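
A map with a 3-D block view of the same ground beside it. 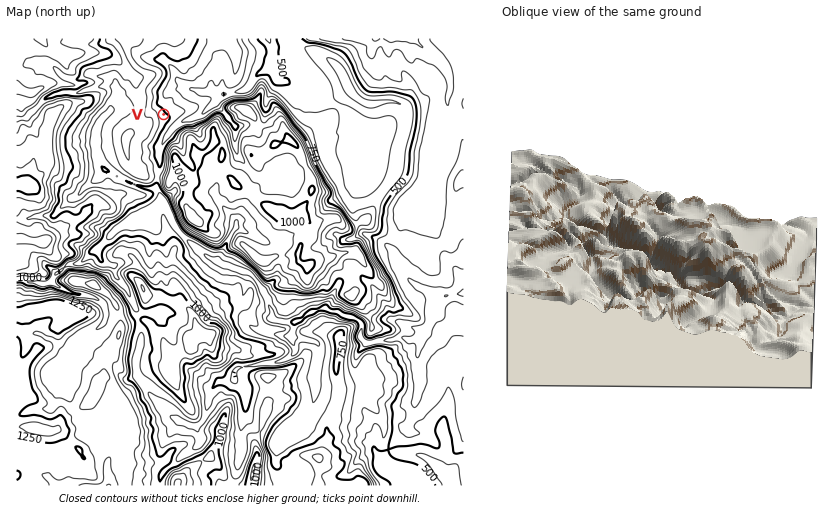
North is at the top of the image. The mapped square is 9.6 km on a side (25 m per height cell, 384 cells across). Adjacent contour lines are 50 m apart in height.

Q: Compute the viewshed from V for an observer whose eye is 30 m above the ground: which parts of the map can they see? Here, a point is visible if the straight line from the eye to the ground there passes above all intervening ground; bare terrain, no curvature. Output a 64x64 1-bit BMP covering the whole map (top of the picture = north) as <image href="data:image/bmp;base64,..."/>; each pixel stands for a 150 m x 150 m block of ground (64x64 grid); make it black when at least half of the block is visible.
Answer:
<image width="64" height="64" href="data:image/bmp;base64,Qk0+AgAAAAAAAD4AAAAoAAAAQAAAAEAAAAABAAEAAAAAAAACAAATCwAAEwsAAAIAAAAAAAAA////AAAAAAAAAAAAAAAAAAAAAAAAAAAAAAAAAAAAAAAAAAAAAAAAAAAAAAAAAAAAAAAAAAAAAAAAAAAAAAAAAAAAAAAAAAAAAAAAAAAAAAAAAAAAAAAAAAAAAAAAAAAAAAAAAAAAAAAAAAAAAAAAAAAAAAAAAAAAAAAAAAAAAAAAAAAAAAAAAAAAAAAAAAAAAAAAAAAAAAAAAAAAAAAAAAAAAAAAAAAAAAAAAAAAAAAAAAAAAAAAAAADAAAAAAAAAAEAAAAAAAAAAQAAAAAAAAAAAAAAAAAAAgIAAAAAAAAABhgAAAAAAAAcOAAAAAAAAPh4AAAAAAAAAPAAAAAAAAAAcAAAAAAAAABwAAAAAAAAADAAAAAAAAAAAAAAAAAAAAAAAAAAAAAAAAAAAAAAAAAAAAAAAAAAAAAAAAAAAAAAAAAAAAAAAAAAAAAAAAAAAAAAAAAAAAAAAAAAAAAAAAAABAAAAAAAAAA8AAAAAAAAAHwAAAAAAAAAPAAAAAAAAAAHgAAAAAAAAAeAAAAAAAAAA5AAAAAAAAAD8AAAAAAAAAjwAAAAAAAAHDgAAAAAAAA/n4AAAAAAAD/nAAAAAAAAP/YAAAAAAAB8/2AAAAAAAH//IAAAAAAAH/8AAAAAAAAD/wMAAAAAAAP/A/wAAAAAB/8B8AAAAAAH/wHgAAAAAAfGAIAAAA=="/>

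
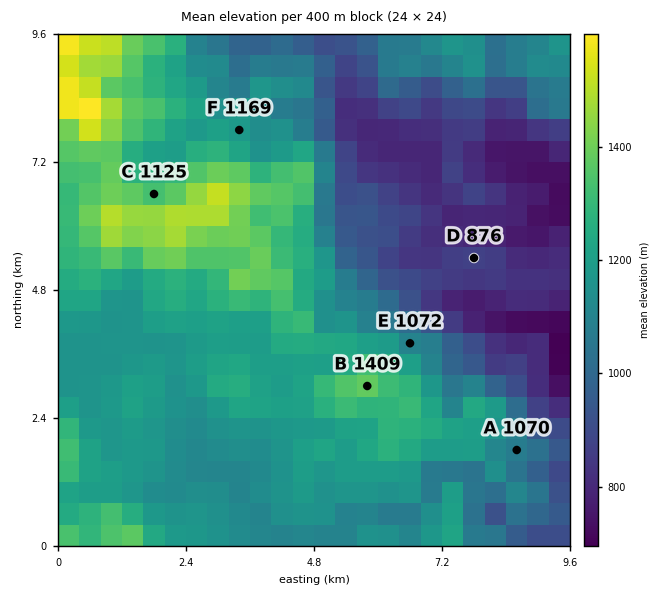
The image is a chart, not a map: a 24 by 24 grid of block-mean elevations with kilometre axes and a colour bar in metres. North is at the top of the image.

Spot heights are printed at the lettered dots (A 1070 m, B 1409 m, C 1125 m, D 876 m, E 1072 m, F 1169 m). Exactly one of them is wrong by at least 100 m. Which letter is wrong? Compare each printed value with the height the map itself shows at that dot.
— C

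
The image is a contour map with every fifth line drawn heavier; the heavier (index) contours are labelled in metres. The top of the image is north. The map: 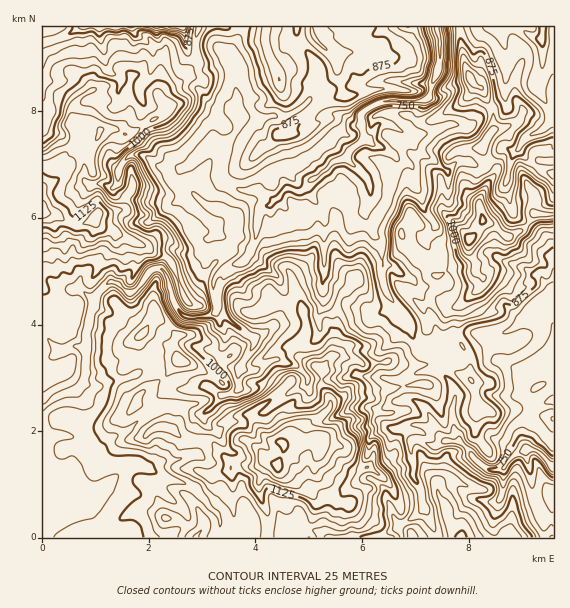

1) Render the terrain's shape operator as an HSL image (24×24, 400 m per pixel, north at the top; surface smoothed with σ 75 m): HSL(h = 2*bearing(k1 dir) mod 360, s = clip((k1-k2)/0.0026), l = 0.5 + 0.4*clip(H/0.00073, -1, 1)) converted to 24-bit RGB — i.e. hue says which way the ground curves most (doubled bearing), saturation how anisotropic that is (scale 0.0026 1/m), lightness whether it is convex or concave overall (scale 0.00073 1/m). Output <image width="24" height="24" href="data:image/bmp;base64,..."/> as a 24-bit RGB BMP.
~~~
<image width="24" height="24" href="data:image/bmp;base64,Qk32BgAAAAAAADYAAAAoAAAAGAAAABgAAAABABgAAAAAAMAGAAATCwAAEwsAAAAAAAAAAAAAcH6FfJKTkHaRlHeDXVlruJFxQqinzrGZaEWEXm5+sq9zVE9umWM+Y0A0jZk8VbhRHVttj8x6YiNwt9iscoWid1y6s82bvDSUfXV2eYB0bXlwe3SHaGeXfb10jDl4vXk/ootcXjZfqsteZTk2k7dWdZ6xyc7bZZ9wpTTBITJpl9Vmb61dfFYyGWRbzphnqkd6g3SDgXV4goV1YXh5gaKXiVR0lWMxq0Y8r7RpPSxr0DdAkdKxaa+cc5hkU4dFxDV4nuXLHgkw0+rJcWvA0ODxHhPh3WGFe8/UhHONeYCEineDhHpdYl84YG4/ZM2dTGS0xIjEZDWfwuDhupCgimWkoZl1YcBoeOzFlD1pHU+UgMGsq7lhMQIEAmEKm7oetUwChnJjfm50gWV2qVmlzKbbWn+ikMS1baS/fjOhksHbmHzIw6S6eoGutcDU2u7eH1auozSbTCeCQE4dbAwpm+yYrkxUKxU5rtF6gnaofoueW1yiy6K6N4hQgIvLsqZyFz88bnfCx3dYP3NErL59sn3H19oxxX01cSlnqTiAUrScul9aPDeW0K2blMHRTmShmLfHRXk6ZH5HZVx5lKB2y6fAWIt1ppFbpGHOCVsJIG5I5X+2l7ZDGhs39ePWy0/MVkyrOWuIfTNMmsyUISpNuNmBf1M2g1mHj6FApo2tVKWigEJqe6FXW3xBql14jXdOO6qKq+fIFy5ZOoBQ8dHTcRR0qNNFc0ggcEcshplAWL/CtE95VHfApNXBpHC7XWN4joaYXoRhtIpTWz+Xn4d8oKFpT2V6xu3KkjxxxUaQH3OfyWNwdHkrY86w36W/ipnORmfMwrPfX1qYnGWZgZ5fpW5Wg0ldcItpX31djmyJkbRsL1CJdp+h2a7DTJmQrsv2wcPvMz2UXw8XJFwhoIduY6lIibVXYrNksluoT39ikjxpjpFZiKpAQzgiWIBGpISkdG6TcnqFzsOvFTBbjcOCbkqy3fbVMwAPd9gAKwUv1efxlYfEUZCLgdOOvVFhfV9MVW5GXzVRrbRQtmW3zZq/bKqNTLF5MmU4iGl/eqByiVw9D3VM360YBj0h/Z58QP/gvlSpFFSetXC81LzEk0y4j7VdYCp+w4uRUsKtbiu3ZpS8baNgkEmC6MnDS3WRi5bBNnBtgnFkVIOHxHV2OFl/f9YXMyQAuPe0jEJ7H2U0LWI5pjVRzeW+tH6OHjFo2enWZzGdhjcklaJOdYKocDh00uXCqG+4h1BAOUudg3pXnlRsUX9DcbBzvMTlueLvQnexSklstoihJXd2TLhwqahizYeaKbnUR39AjSiO1m2mf7qaXUB52mR9g8s+oTc5VrhqQzZVaamuZ4PRu77fZ9urHHMp3JuWiTOGd2GBf2lxgMFzRXN9dnxde4BVp5FYT3FXTTBnz+efv69/GAkqy/Lg777Tg93q+YfUZyxfl8zNPl555+7ZuVHak8tgNz8hcUdYfWWcia2vwZGmMmBplnaninKmoJt0kYR2SVhxNoJt6W6TW5LkUy1m7PjTPB1TqT1vnNrytGxvVHZDk60WCAku9+3UQkKpYVWIlJp5d1BHdWI8pIRZV4wzHFEuuJGdlqybXThsV5dfaixEhb9pQdCt7Ld4CQYt0vHHRT6+rXavtmu2vNSOAzAg+dwGTCcvVWpSlpB0WVKD0KS5VIlUfIhlpHB5GmUejSlei7zEXWKUUYGZvzZOX7MqWGgqLVfon+gsuzZXdzJZtVdTx4CL1ILVw2dCQk0sQoxDT3BhXnp2aJGN2JjKtIrBXZ5sn3unJLOScSY6d7lvTXx8VrilnZzb98jnhGAyDT8fwKp5ISZT4ePIkL+5iGe1zHXZ8Njzf62ROG1ta4+QU3JqVn42wos5wI2xpm1YLFkTOWPcjXXRiKPY3WXTVFEfIEYY64+k35/LJIdnOVWAz7yIoHtZToB0ZkSFssmW5cLmjjytQmVoYlN3qFF6mM+LQ4J+uHWy7cTnAHksPV4AJJYALAhO6I2ugNl/G1R6tt2gjy99TU2AVJlmssicnD6fYbGprLx9lU90jMKTS0iYUT5smbyPvdCdVV19pn1gg4hXrFNqYVDW4ttiABwz6pyX4PLZIhpJtY9bSZKKZIScmZp8klBxeK11qoKquHh6QlGLzsyFUy5TUUJht96pjWiFbDdjicqPgXWdk4uqlp+47OzfAAUz6PnSxnNmQCpYxMCmPEiyRptJOotLg2wnlM1cLLOpgt0XKgA4+tC5UluxRG2k1NaoUFp2pXXOaYiShoJ1bpNoX5ps19KcDQAz7/vQWk0+elB3tq1bcCOy"/>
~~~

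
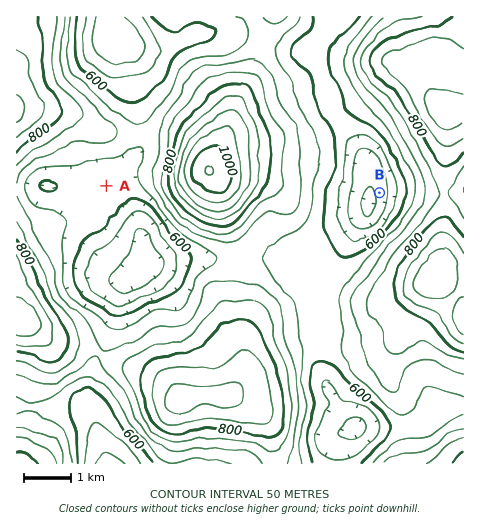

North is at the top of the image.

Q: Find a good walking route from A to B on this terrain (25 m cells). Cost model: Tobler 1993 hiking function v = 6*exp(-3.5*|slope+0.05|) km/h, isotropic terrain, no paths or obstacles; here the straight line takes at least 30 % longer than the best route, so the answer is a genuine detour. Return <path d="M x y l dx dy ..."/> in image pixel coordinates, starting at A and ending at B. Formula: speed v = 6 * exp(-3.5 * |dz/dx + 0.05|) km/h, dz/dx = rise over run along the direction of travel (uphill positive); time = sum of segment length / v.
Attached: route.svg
<path d="M106 186l17 8 8 0 26 13 17 17 42 21 32 0 7-3 38 0 37-19 25-24 12-6 12 0"/>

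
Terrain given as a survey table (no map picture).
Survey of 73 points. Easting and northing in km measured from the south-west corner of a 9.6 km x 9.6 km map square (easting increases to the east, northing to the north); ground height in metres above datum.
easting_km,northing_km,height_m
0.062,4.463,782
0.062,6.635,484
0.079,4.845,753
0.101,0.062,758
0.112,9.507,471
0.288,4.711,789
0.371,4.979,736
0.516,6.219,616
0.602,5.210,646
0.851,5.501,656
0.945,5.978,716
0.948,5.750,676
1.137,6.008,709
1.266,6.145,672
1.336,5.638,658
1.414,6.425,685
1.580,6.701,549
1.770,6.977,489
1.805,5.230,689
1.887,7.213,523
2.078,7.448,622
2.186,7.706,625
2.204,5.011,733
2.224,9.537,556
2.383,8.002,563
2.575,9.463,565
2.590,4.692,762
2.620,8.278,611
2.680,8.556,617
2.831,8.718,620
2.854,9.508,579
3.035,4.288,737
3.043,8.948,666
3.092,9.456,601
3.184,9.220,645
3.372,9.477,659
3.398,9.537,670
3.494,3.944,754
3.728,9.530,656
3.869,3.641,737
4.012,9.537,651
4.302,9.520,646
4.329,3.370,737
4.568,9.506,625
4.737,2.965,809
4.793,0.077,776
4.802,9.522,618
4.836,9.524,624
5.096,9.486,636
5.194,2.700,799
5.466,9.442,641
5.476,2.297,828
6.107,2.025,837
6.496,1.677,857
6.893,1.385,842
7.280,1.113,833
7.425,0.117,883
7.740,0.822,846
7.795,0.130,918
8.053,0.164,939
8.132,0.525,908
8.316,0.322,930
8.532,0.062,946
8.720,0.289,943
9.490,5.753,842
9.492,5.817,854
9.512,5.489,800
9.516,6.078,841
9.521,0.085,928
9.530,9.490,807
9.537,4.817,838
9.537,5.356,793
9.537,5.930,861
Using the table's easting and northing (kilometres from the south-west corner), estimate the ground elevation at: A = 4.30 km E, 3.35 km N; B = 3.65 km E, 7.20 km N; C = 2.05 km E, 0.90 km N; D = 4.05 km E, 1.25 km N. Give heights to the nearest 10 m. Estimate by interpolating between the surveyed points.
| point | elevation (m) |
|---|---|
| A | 740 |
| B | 680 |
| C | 800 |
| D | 730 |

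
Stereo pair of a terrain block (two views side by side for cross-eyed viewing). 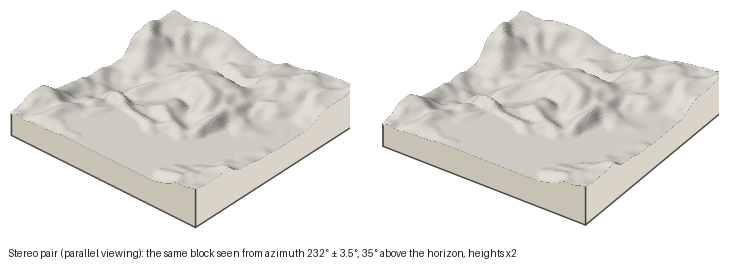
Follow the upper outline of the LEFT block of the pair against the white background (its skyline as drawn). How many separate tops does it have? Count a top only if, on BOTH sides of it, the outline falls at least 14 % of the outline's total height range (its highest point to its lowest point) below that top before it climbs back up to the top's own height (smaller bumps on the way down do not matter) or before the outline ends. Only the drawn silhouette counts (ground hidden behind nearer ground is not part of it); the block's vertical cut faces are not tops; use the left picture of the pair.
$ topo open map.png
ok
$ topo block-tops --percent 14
1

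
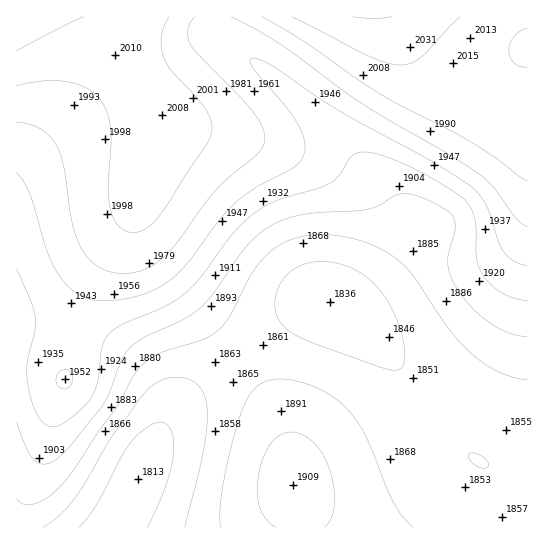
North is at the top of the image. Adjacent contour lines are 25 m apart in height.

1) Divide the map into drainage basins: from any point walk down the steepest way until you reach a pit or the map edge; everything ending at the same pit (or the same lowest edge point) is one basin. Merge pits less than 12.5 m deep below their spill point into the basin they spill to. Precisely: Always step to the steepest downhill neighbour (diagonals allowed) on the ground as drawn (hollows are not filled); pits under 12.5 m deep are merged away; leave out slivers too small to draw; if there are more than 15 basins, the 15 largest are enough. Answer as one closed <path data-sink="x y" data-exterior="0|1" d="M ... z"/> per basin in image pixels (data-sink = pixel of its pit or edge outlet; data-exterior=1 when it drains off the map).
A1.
<path data-sink="330 302" data-exterior="0" d="M398 16l-284 0 11 34 26 49 8 23-2 21-12 32-8 31 2 20 9 20 9 13 74 87 38 53 11 22 8 24 4 25 0 16 5 21 2 21 228 0 1-393-38-16-47-34-16-16-12-16z"/><path data-sink="138 479" data-exterior="0" d="M113 16l-97 1 0 510 282 1 1-11-7-31 0-16-4-25-8-24-11-22-28-40-84-100-17-29-3-24 8-31 12-32 2-21-8-23-22-40z"/>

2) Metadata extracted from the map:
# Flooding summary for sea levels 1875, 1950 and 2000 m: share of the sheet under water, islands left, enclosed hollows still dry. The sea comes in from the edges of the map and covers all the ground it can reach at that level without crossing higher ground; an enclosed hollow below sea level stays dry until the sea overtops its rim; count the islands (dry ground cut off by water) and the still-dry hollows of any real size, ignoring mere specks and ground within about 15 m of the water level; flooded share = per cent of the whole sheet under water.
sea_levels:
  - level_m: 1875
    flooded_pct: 29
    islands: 0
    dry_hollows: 0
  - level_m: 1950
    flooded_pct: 63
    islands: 0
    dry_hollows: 0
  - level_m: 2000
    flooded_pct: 83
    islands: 0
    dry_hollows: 0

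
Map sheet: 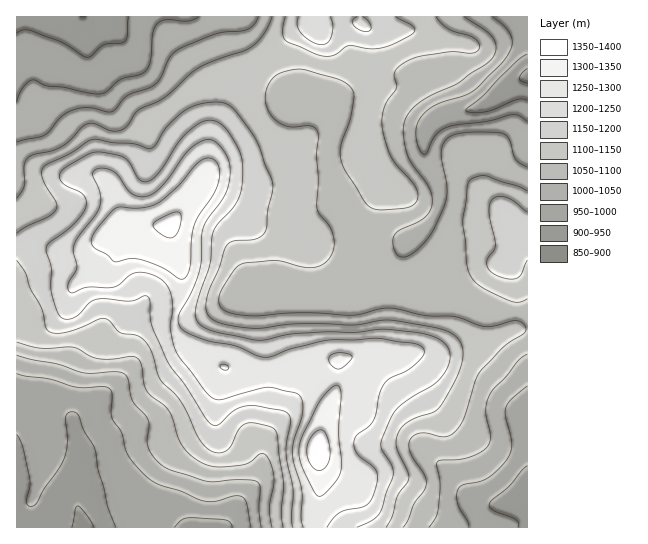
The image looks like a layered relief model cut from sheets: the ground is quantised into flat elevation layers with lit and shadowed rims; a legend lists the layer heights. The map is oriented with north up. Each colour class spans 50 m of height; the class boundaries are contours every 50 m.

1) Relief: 890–1380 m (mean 1120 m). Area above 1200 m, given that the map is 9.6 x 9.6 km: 20.4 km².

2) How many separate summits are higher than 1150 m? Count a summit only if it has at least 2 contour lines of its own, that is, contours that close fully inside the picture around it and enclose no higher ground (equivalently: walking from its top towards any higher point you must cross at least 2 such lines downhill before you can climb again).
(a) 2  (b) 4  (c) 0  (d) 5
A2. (a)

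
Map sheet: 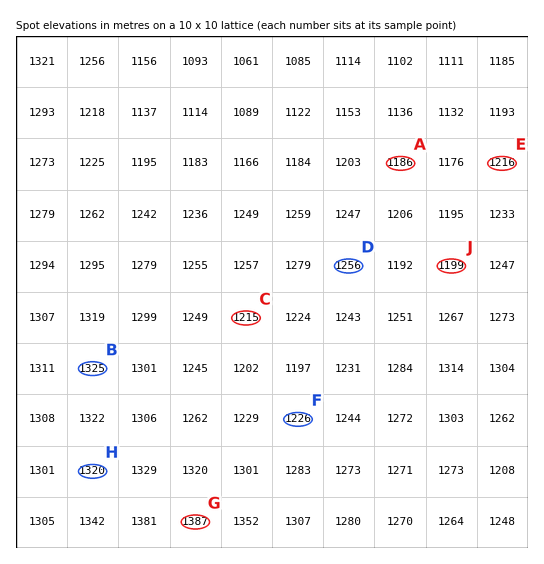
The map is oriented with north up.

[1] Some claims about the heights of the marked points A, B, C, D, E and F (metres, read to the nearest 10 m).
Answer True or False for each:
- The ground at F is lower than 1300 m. True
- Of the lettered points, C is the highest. False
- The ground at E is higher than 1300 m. False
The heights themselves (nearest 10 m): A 1190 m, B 1320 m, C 1220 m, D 1260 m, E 1220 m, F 1230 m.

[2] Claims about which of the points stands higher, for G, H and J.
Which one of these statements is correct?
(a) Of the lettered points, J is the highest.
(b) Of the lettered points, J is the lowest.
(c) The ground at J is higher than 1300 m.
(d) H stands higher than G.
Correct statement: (b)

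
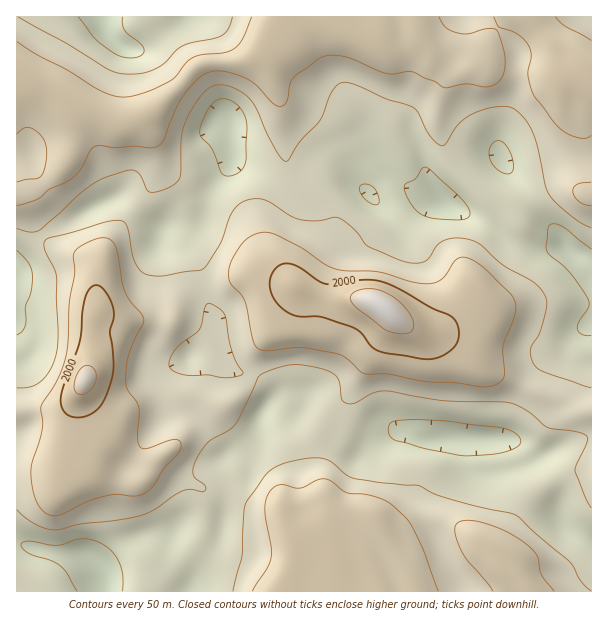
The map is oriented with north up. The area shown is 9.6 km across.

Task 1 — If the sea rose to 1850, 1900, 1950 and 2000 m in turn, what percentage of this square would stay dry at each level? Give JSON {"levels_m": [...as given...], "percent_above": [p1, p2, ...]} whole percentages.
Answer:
{"levels_m": [1850, 1900, 1950, 2000], "percent_above": [95, 59, 32, 4]}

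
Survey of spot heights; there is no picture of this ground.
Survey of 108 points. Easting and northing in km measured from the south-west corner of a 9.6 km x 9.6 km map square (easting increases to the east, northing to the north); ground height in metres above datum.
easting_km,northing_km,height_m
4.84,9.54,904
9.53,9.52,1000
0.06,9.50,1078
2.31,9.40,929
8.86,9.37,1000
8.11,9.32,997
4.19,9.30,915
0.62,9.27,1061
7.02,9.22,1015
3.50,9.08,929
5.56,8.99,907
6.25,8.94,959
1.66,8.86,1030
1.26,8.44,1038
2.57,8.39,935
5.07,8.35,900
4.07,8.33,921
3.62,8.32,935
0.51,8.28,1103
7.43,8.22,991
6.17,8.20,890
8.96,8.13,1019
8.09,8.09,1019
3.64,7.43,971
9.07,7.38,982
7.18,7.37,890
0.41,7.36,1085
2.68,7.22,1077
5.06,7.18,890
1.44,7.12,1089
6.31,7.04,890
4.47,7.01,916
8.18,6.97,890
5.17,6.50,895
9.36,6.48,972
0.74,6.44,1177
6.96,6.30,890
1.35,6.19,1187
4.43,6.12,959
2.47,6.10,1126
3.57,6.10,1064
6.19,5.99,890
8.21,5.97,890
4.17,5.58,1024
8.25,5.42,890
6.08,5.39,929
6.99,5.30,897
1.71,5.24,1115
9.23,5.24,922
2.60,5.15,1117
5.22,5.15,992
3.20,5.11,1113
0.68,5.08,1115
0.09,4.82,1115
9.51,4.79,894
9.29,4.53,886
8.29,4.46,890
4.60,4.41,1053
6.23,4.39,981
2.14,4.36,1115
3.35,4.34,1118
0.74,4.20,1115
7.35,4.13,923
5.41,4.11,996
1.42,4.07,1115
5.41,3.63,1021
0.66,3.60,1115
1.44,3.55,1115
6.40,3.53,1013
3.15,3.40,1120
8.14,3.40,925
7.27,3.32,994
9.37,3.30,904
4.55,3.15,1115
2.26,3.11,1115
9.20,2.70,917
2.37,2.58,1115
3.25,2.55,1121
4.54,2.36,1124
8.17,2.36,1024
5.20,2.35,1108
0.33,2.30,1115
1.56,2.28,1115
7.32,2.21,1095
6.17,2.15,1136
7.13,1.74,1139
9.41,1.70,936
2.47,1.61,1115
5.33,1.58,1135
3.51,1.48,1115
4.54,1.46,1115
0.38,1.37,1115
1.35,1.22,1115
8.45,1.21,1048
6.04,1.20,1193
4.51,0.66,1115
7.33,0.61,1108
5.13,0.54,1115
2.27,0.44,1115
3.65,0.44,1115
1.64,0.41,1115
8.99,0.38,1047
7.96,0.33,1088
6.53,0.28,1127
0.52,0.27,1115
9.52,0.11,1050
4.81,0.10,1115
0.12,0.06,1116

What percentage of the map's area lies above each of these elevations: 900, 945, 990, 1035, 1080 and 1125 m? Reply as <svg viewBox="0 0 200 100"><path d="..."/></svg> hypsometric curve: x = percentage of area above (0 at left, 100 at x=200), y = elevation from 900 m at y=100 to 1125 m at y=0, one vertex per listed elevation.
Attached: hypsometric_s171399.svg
<svg viewBox="0 0 200 100"><path d="M173 100l-28-20-16-20-25-20-15-20-69-20"/></svg>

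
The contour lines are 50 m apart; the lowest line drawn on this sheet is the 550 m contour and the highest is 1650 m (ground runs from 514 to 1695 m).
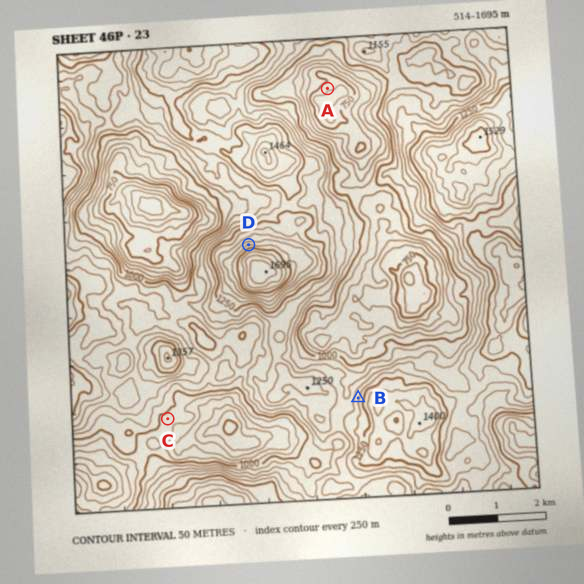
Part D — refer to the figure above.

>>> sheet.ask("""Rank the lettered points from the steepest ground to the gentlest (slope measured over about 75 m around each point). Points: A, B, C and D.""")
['D', 'B', 'A', 'C']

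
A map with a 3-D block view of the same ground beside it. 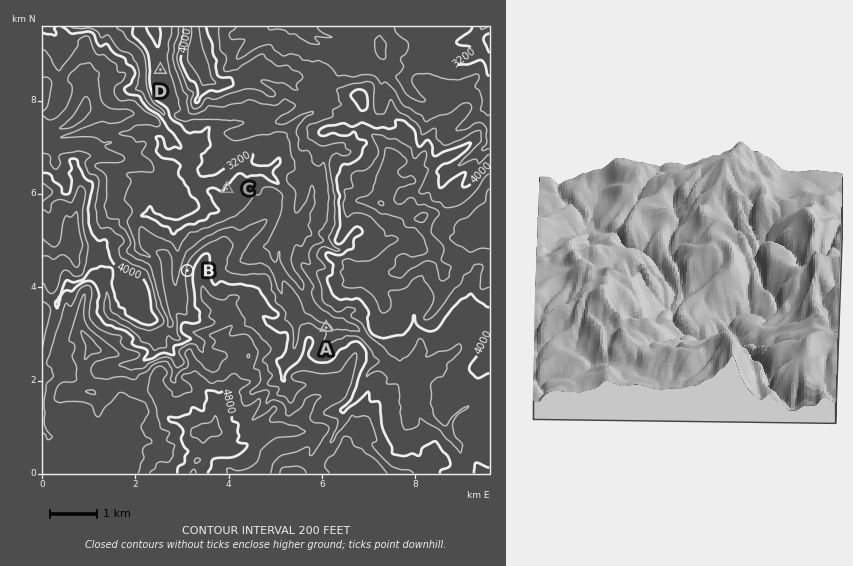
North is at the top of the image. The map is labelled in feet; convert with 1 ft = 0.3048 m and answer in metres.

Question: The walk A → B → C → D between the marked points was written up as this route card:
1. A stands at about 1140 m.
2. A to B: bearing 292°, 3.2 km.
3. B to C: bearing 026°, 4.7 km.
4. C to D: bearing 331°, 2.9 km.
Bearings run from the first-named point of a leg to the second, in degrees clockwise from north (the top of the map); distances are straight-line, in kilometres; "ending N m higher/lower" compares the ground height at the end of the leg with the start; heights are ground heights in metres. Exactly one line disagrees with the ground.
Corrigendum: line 3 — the distance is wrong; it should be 1.9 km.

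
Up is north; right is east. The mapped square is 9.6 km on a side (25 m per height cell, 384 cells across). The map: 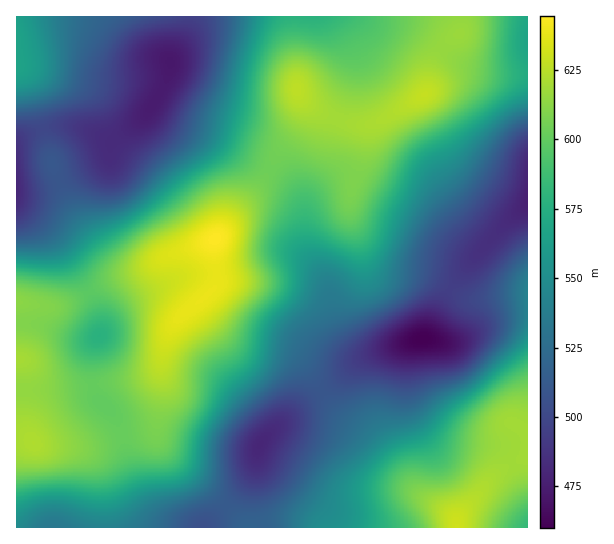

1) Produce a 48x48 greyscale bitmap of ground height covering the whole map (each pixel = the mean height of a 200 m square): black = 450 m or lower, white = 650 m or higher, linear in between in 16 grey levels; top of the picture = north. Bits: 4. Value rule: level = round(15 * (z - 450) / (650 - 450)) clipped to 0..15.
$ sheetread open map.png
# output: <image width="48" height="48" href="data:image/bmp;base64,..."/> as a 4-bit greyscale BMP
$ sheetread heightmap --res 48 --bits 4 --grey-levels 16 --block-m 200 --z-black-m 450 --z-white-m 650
<image width="48" height="48" href="data:image/bmp;base64,Qk32BAAAAAAAAHYAAAAoAAAAMAAAADAAAAABAAQAAAAAAIAEAAATCwAAEwsAABAAAAAAAAAAAAAAABEREQAiIiIAMzMzAERERABVVVUAZmZmAHd3dwCIiIgAmZmZAKqqqgC7u7sAzMzMAN3d3QDu7u4A////AHd2Z3d3dmZVREVVVVZ3eIiZqrvN3t3Luod3d4iId2ZlVVVVVVZnd4iJqrzN3d3Mu5iIiImYh3dmVVVURVVmd4iZq7zN3d3cy6qZmZqpmIh3dlVEREVWd4iZq8zMzd3dzLu7qruqqZmYh2VDM0RWZ3iJq7zLzN3dzMzMy7u7uqqpl2VDMzRVZneJqru7vM3d3d3czMy7u7u6mGVDIzRFVmd4mqqqu8zd3d3dzMzLu8y7mGVDIjNEVWZ3iZmaq8zN3d3dzMzLvMy7qHVDIjNEVWZneIiZq8zN3d3czMy7vMzLqXZUMzM0VVZmd3eJq7zN3d3czMu7vMzLuodlQzM0RVVmZmZ4mrzN3czMzLu7zMzMuph2VDNERVVWZVZniavMzMzMzLu7zM3cy6mHZUREREVVVVVWd4q8zMzMzLu8zN3cy6mIdlVVRERERERFVnirvNzMy7u8zN3dy6qZh2VVVERDMzMzRFaJq93My7u7zN3dy7qph2ZVVEMzMiIiI0Vomt3Mu6qrvN3dzLu6mHZlVEMzIhERIjRWiczMuqqqvN7t3cy6mHZmVUQzIREREiNFeMzMu6qqvN7u7dzLmHZmZVVDMhERIiNFZ8zMy6qqvN7u7t3LqYd2ZmVUQyIiIzNFZ8zMy7u7zN3u7u3cuph3ZmZmVDMjM0RFZszMy7u7zN3u7u7dy6mHdmd3ZVQzM0RFZ8y7u7u8zd3u7u7ty6mHd3d3dlVEMzRFZ7uqqrvM3d3u7u7tzKmId3iIdmVEMzNFVpmZmau83e7u7u7ty6mId4iId2VEMzM0Vnd3iJq7zd7u7u7ty6mYiJmZh2VUQzMzRWZmeImrvN7u7v7ty6mZmaqph2VUQzMzNFVWZ4iZq83e7v7ty6qZmquqmHZURDMzM0RVZneImrzN3u7ty6qqq7u6mHZlREMzIzRFVmZneKq83e7dy7qqq7y6mYdlVUQzIjNFVVVVZ4mrzN3dzLuqu8y7qYd2ZVQzIjNEVUREVniavMzMzLu7u8zLqph3ZlRDMjNEREMzRWeJq7vMzLu7vMzLupiHdmVEMjRERDMzNFZ4iau7vLu7zMzMupmId2VUMjRFRDMzM0VmeJqrvMzMzMzMy6mIh3ZUMzRERDMjMzRVZ4mqu8zMzMzMy7qZiHZlQzREQzMiIjNFVniau8zMzM3dzMuqmYdlREREMzMyIiM0Vniau8zM3d3d3cy7qph2VUREQzMzIiI0Vniaq8zd3d3d3d3Mu6mHZmVVREQzIiIjRWeJq83d3dzd3d3dy7qZh3dmVURDMiIjRWeJq83d3MzM3d3d3LuqmIh3ZVRDMiIiNFaJq83d3MzMzN3d3Mu6qZiHZVRDMiIiNFZ5q83dzMu8zN3d3My6qZiHZVRDMiIiI0Z4q8zMzLu7zMzdzMy6qZiHZlVEMiIiI0VomrzMu7u7vMzMzMy6qZiHZlVEMyIiM0Vnmqu7u7u7u8zMzMy6qZiHZlVUQzMzM0Vniaqqqqu7u8zMzMy6qYh3ZmVVREQzNEVniZqqqqq7u7zMzMy6qQ=="/>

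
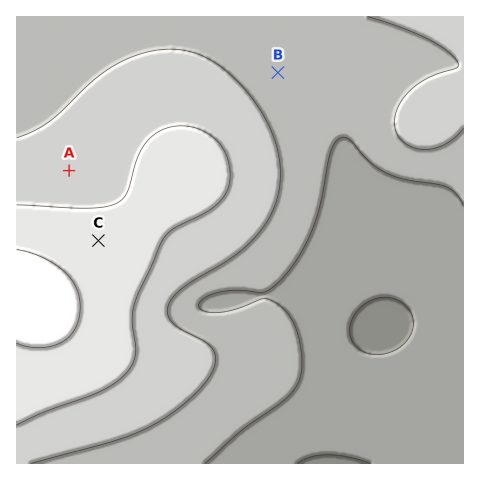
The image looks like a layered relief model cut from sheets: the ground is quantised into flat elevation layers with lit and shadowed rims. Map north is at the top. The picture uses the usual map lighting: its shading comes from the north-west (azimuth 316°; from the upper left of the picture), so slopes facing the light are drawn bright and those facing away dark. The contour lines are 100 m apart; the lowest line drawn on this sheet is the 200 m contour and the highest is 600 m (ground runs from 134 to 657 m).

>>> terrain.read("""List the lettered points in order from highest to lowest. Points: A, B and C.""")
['C', 'A', 'B']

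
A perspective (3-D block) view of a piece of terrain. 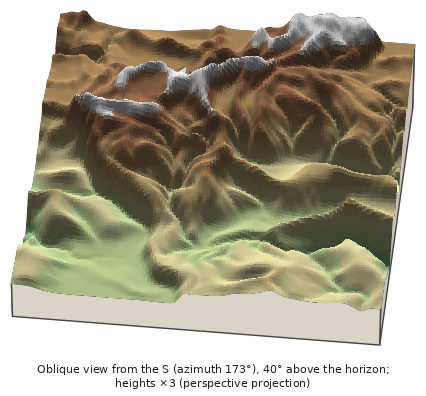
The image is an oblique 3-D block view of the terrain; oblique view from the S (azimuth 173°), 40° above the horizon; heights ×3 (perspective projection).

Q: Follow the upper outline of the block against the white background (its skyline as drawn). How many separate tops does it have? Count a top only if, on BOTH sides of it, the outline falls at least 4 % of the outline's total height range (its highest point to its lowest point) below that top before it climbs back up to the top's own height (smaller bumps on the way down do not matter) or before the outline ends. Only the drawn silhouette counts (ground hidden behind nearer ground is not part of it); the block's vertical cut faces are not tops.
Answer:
2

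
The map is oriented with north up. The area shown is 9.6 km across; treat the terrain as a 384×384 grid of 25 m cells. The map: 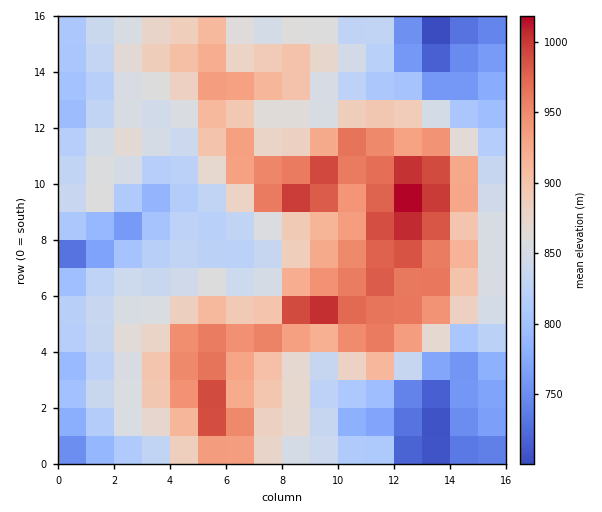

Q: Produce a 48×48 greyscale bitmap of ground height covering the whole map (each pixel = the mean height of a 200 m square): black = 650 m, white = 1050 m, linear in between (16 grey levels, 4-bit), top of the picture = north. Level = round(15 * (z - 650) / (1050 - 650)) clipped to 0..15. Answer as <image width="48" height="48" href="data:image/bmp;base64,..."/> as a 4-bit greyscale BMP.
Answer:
<image width="48" height="48" href="data:image/bmp;base64,Qk32BAAAAAAAAHYAAAAoAAAAMAAAADAAAAABAAQAAAAAAIAEAAATCwAAEwsAABAAAAAAAAAAAAAAABEREQAiIiIAMzMzAERERABVVVUAZmZmAHd3dwCIiIgAmZmZAKqqqgC7u7sAzMzMAN3d3QDu7u4A////ADRVVVZmZ4mZq6qZh3eId2ZmZkIRIzMzMzRFVWZmd4mqvLuqmHeId2ZmZkISIzMzMzRFVmd3d4mqvMy6mIiId2ZmZlMSIzNERERVZneIiImrzdy5mIiIdmVVVVMiIzREREVmZ3iIiJq83dupiIiIdlVERUMiIzRFRFVmd4iJmZrN3cqZmYiIdlVERDMiIzRFVFVnd4iJmavN7bqZmYiHdlVVRDMiI0RFVFZnd3iJmqvN3LqqmZiHZmZmVUMyI0RFVFZnd3eJmrvN3LqqmZiHdmd3dlRDM0RFVFZnd3eJmrvMzLqpmZiHdniZmHZUMzRFVVVmd3iJmrvMy7qqmZiHd4mqqYdlRERFVVVWZniZmrvMzLuqqZiHd4q7u5h3ZURFVVVmZ3iZmbzMzLu8u6mIiau8y7qYdlVWZmZnd4iIiavMzLu8zLuqqrvMzMuph2Zmd3d3eIiIiau7u7u7vMzMzMzMzMy6mHdnd3d3eIiIiJqruqqqq83u3czLvMzLqZh3d2Z3d3iIiImaqpmZms3u7czMzMzMuqmIh2Zmd3eIiIiJmZiIibzd3czMzMzMy6mIh1Zmd3d3d3eImIiHiavMzMzM3cvNzKmYh1Znd3d3d3d4iHd3eJq7u7zM3cu8y6mYh0Vmd3d3d3d3d3d3eJmqqru8zcu7u6mZhzRWZnd3d3d3d3Z3eImaqru8zdy7u6qphyI0VWZmZnd3ZmZnd4mqq7u7zd3My7qYdzMiM0RWZnd2ZmZnd4maq7u8ze3czLqYd1RDMzNFZnd2ZmZ3d4iZqru8zu3dzLmId3ZmVURFZnd2Zmd3eImZqqu83u3d3KmIh3d3d2VEZndmZneImaq7qqq83u3d3KmIh3d4iHZEVmZmZ3iau8zcy6q73u7t3bqYd3d4iHZUVmZmd4irzd3t3Lu7ze7t3cqYd3d4iHdlVWZnd4ms3d3u3Mu7zN7t3cuYdmd3iIdmVWZ3iJq83c3d3Mu7zN7t3cuYdmd3iId3ZmZ4iau8y7vN3Mu7zd7t3MuYdmd3iIiHd3d4mru7qqu83czMzMzN3LqHdmd3iIiId3d4mru6mZqrzMzMzLu8y6mHdmZ3eIiIh3d4m7upiImaq8zMu6q7u5h3ZmZnd4iIh3eJqrqYiIiImqu7qqq7qYd2ZlZnd3iId3eJqqmIh3d4iJqqqZqqmHZmZVVmd3iId3iJqqmIiIiHeImamZmZdmZmZVVmd3iId3iJqqmZiZmId3iZmIiHZVVmVVZmZ3iId4iaq7qqmZmYd3d3d3d2VEVVVVZmZ3iIiImau7u6qqqYd2ZmZmZVQzRVVFZmZniIiJmru7qqqqqZh3dlVVVEMzRFVFZmZ3iIiZmrupmaqqqpiHd2VUQzMzRFRFZnd4iZmZmrqYiJmZqpiIh3dlQyIzRFRFZ3d4mZmZmrqYiIiJmZiId3d2UyIjRERFZ3eIiZmZmaqYiIiIiZiHd3d2UyIjNERFZ3d3iImZmaqpiHd3iIh3d3d2QhIjMzRFZnd3d4iImJqph3d3eId2ZmZlMhIjMzMw=="/>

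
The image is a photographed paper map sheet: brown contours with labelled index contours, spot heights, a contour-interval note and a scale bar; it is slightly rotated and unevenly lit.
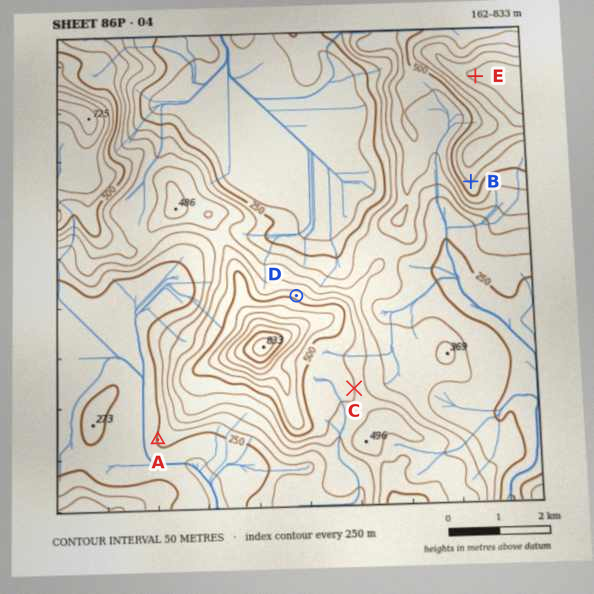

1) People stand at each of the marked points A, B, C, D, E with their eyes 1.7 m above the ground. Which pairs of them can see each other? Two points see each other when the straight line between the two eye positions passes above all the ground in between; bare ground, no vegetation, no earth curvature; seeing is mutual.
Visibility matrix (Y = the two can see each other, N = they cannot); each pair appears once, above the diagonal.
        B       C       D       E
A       N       N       N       N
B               Y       Y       N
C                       N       Y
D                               Y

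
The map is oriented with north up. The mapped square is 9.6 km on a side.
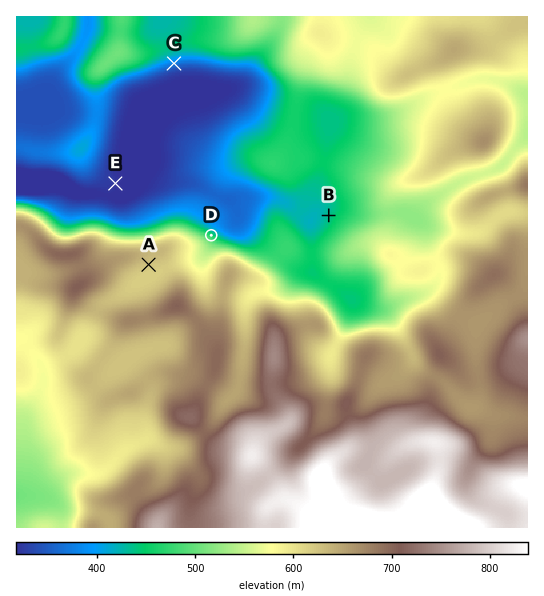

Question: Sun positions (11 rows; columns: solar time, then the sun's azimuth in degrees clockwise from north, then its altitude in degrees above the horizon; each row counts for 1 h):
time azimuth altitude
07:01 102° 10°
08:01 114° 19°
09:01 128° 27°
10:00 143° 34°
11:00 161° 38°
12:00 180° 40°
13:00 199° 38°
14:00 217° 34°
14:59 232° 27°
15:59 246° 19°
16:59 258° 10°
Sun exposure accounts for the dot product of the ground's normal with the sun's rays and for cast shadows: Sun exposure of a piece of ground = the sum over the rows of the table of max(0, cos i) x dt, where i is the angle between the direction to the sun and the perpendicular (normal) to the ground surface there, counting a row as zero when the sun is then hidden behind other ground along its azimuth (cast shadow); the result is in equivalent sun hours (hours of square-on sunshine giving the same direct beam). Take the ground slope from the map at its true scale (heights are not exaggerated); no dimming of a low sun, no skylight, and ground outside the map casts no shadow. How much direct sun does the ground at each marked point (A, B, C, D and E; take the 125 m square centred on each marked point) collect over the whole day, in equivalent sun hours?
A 5.3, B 4.7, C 6.3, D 2.7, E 4.9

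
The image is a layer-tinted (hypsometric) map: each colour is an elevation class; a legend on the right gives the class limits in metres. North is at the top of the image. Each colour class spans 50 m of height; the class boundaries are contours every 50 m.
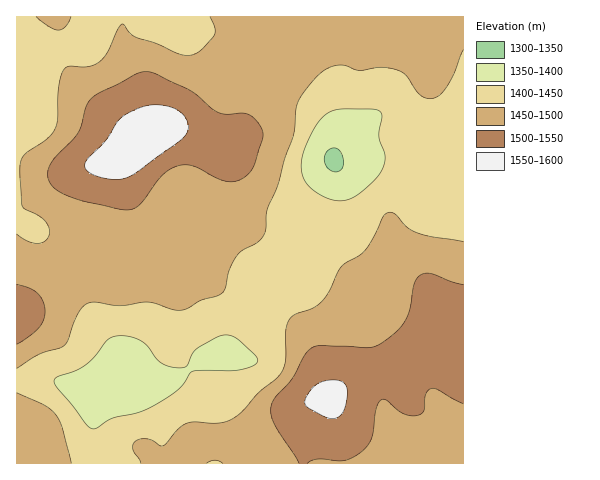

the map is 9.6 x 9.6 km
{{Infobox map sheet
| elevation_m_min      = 1340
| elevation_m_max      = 1580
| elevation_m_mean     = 1460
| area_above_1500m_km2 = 17.5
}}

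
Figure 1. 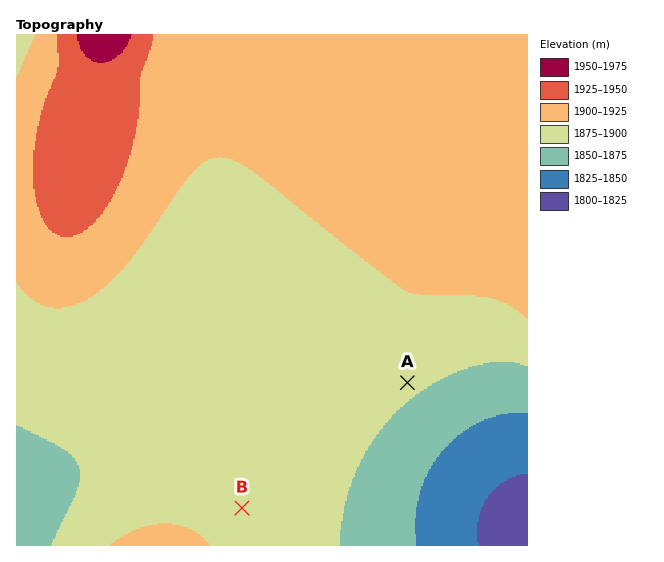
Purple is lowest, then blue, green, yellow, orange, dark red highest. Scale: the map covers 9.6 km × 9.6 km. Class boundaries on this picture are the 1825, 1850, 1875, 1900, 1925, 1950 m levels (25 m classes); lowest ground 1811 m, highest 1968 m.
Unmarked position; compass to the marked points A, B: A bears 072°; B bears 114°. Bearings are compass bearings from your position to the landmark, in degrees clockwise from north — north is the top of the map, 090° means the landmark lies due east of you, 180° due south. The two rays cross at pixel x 149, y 467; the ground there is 1880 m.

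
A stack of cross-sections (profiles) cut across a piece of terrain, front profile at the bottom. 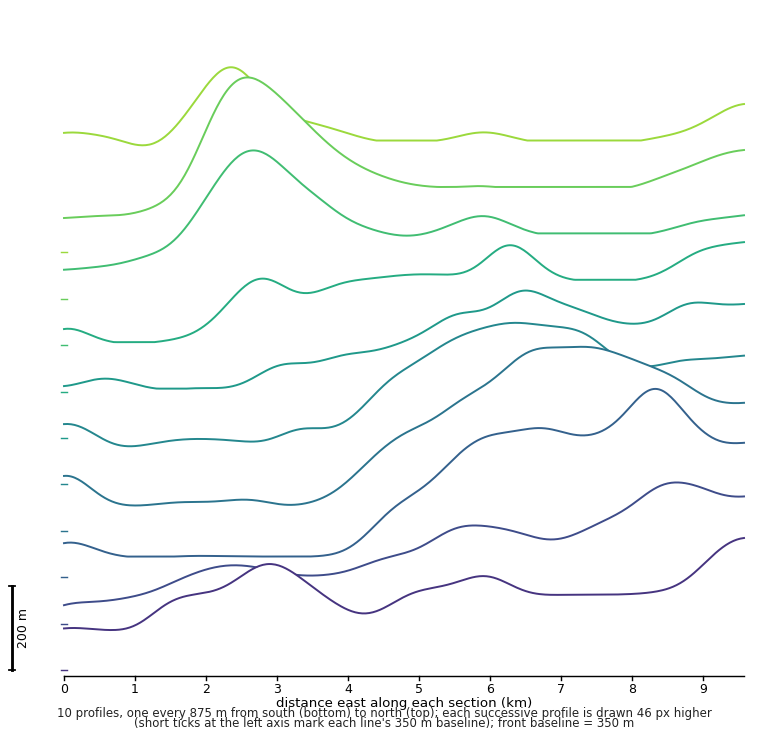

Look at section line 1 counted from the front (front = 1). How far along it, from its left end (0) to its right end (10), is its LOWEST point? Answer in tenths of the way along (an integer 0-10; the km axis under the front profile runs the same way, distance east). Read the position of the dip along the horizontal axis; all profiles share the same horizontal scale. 1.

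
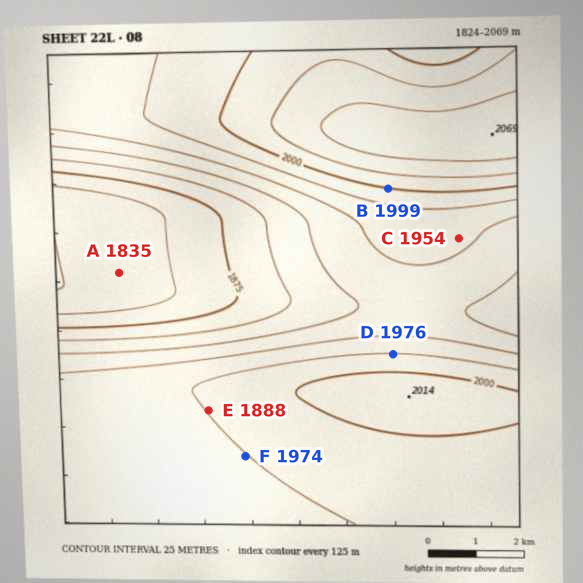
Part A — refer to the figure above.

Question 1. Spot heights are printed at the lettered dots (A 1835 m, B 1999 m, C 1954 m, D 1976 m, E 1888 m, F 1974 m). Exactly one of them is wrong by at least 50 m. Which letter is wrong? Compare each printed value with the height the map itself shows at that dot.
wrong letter E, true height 1976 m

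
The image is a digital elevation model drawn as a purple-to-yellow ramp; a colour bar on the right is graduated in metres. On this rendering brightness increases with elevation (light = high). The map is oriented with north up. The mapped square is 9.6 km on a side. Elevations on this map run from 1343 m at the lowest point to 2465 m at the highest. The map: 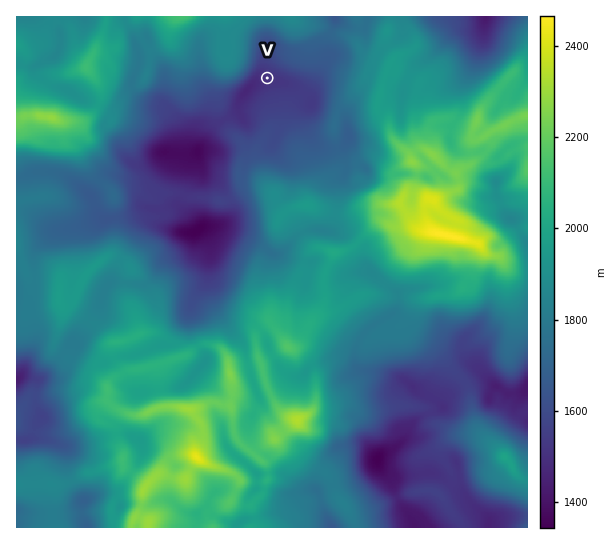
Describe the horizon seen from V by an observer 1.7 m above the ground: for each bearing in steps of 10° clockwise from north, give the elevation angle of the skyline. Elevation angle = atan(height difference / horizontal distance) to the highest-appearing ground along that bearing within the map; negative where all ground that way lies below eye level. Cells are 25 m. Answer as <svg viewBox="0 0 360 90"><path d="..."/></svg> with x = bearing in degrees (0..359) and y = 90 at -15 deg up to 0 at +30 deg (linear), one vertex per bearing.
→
<svg viewBox="0 0 360 90"><path d="M0 28l10-1 10-2 10 1 10 5 10 0 10 2 10 4 10 2 10-2 10-2 10 0 10-3 10 1 10 2 10 9 10-4 10 1 10-1 10 6 10 2 10 1 10 1 10 3 10 0 10-10 10-5 10-16 10-12 10-5 10-1 10 2 10 5 10 8 10 5 10 3"/></svg>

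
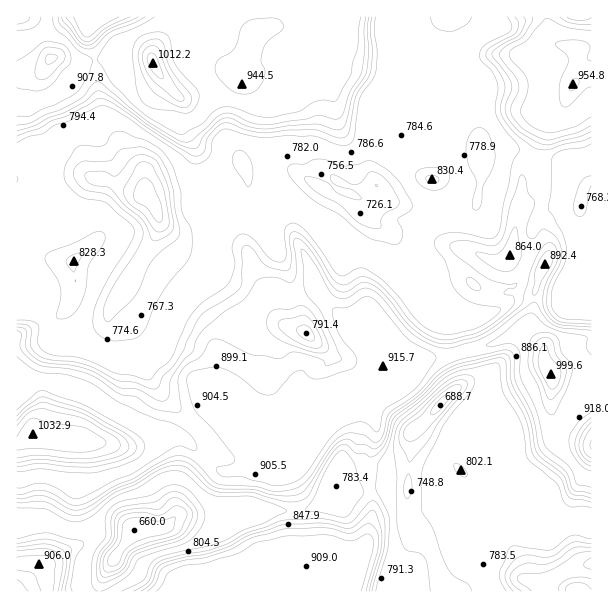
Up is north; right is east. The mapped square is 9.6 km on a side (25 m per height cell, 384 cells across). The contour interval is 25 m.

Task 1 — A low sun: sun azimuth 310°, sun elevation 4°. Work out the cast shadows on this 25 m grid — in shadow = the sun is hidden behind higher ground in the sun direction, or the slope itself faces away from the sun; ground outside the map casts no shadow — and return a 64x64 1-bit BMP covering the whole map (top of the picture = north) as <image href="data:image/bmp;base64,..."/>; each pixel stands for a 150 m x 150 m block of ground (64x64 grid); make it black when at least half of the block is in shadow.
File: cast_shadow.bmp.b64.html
<image width="64" height="64" href="data:image/bmp;base64,Qk0+AgAAAAAAAD4AAAAoAAAAQAAAAEAAAAABAAEAAAAAAAACAAATCwAAEwsAAAIAAAAAAAAA////AAAAAAAPwAAAA/8ADw/gAAAD/gAPD/AAAAH+AAAH/wAAAfwAAAf//AAB/AAAAf//AAD4AAAH//+AAPgAAB///4AA+AAAf/////z4AAD//////vgAA///////+AAD////////gAN///mB//+AAP//8AD//4AA///wAH//8AD//+AAf//4AAAcAAA///wAAAAAAB7//AAAAAAADv/+AAAAAAAA//4OAAAAAAB//h8AAAAAAD/+HwAAAAAAD/4fAAAAAAAH/g8AAAAAAAf+DgAAAAAAA/4MeAAAAAAAPhzwAAAAAAACGeAAAAGAAAAAA+AAD4AAAAAH8AAfgDAAHwPwAA8AIAA/A/gAAAAAAD8B+AAAMAAAPwH8AAAwAAM/AfwAAHAAA78B/gAAYAABngD+AABAAACeAG8AAAAAAIwABwAAAAAAyAAHgAAAAADAAAOAAAAAAMAAD4AAAAAAeAAfgAGBwcA4AH+Af//DwBgD/8H//8OAGQf/x///wAAfD//P///wAB8//9////ggP///////+DA////////8MD///x////wAD//8P////AABP/j/Ac/8AAcf8DwwD/wABz/gOHgP/AADP8BwGAf+AAMfgPAAB/wAAA8A4AAD+AAABgDgAAPwAAEAAMAAA+AAAQMAAAwDwAAABwAABAOAAAAOAAAAA4AAAA=="/>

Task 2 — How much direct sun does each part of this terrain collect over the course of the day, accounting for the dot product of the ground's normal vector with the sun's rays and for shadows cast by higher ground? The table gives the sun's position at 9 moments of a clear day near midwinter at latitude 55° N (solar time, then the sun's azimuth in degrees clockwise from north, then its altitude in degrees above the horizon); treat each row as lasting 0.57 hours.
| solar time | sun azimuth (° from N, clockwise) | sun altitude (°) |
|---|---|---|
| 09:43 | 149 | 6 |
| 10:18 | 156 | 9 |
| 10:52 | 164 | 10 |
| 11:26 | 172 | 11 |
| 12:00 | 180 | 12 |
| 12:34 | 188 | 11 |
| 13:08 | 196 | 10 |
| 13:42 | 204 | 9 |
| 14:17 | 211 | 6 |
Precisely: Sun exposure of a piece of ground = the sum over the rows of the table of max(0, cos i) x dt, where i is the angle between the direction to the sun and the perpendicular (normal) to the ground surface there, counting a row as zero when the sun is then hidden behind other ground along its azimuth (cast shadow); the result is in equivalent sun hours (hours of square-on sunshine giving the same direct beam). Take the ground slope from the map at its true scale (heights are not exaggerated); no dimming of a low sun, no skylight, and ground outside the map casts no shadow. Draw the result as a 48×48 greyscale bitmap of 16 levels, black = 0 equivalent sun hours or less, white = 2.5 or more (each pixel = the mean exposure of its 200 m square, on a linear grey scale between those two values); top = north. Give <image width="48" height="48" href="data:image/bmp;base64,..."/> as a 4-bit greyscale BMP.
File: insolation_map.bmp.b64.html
<image width="48" height="48" href="data:image/bmp;base64,Qk32BAAAAAAAAHYAAAAoAAAAMAAAADAAAAABAAQAAAAAAIAEAAATCwAAEwsAABAAAAAAAAAAAAAAABEREQAiIiIAMzMzAERERABVVVUAZmZmAHd3dwCIiIgAmZmZAKqqqgC7u7sAzMzMAN3d3QDu7u4A////AIZWVTERAUVVVUQzRVVVZ2VVVXdVepVXmYZWZUACIjRFVVVVVVVVWHVVVmZVQyElmkREZmICIQARI0VVVVVVV4VUVlVVMRABNAAAN3owAAAAABNFVVVUVnVDRVVVQgAAAAAAE1hSAAAAAAASMzMhI1VEVVVVQ0MyABATZ1VEIQABEAAAAAAAAUVWZVVVVVVUM2Z5zKerqEEkRCEAAAAAEjRFVVVVVVVVZty8u9y7uniXd3aJmEESISRFVVVVVVVWvLy5Zoz9l5qJ7//ty5VERUVFVVZlVVVnvHd3eIet64ibmId2aKhVZlVlVWZVVVaKd9zN3ty5ru3JVFVVVXp2ZWVUVVRFVWrLjLzLqqu6d5uVRVVVVVm4mZUzRURVVWqXilZlVVQyNVZUZlVVVVbMmqYiJFVVVWdmRDVEQxABNUQ2dVVVVVV6mHhzI1VVVWZlMQIhEAATMhJnZVVUVVVWdmvaIUVVVodlMAAAAAEiIRRlVVVVVVVVVWv9kRRVaJeGQyAAASIAETVlVVREVVVVVVaO6iJVaYaYVDISMhAAAjVVVUMzRUNFVVVXzdhVZ2iIZUIQAAARIhEjQzNENEISRVVVjf2nVWhEVSAAAAI0RCISNEREMiI1VVVVVZzvxlQhNEEAATM0REM0RERDEAJnZVVCAAFHqFM0RTQ0REIzREMzNFVCECd2VVQgAAAAJUEBIgJGdVREREQzNFVWeJhlVUIAARAAAkIAACREd2UjRFQyIjRnmZdDRTESNERDEBIAAVVVV2dDREVDISNWZoYQIhEkRGeGYzUxI1VWVld0REVUMzRENGMQAAJFVWZVZTZ0RVVnZVaGRERVVEUxFEIRACNFVlRoiEanVWZlVnV3Q0RFVVQhJTEjMzRFVneGZ1JnVlUyE3ZnYzRVVVMjVRI0RERFZ2UhJEIUVEVUMjVWYhNVVCFFURNEQiNVQhAAJEMTRFVVVDRDISZlVURVMTREElZVQzI0RFQzRVVVVVQgE1dVVVVVREQxNUI0VVVERFU0RFVVVDIRJGVVVVRVVUEldURWZlVVREVVVUVVMQE1RXZVVVVVUyRUU0dnqWVVRFVVVVVVQ0VnZ4ZlVUVVRHdoeJhmRVVEVERVVmVVeJl3iIaIZUVVZ3eHeIZTEkQ0VDRVVmVVZ4d5u4q5ZXZVVmZ3ZlVVVFVFVFiYd5dlZmZ4qt6oZneId3ipZVVVVVZmaKze292nZlZ3v8eLur7u3MuoVVVVVVZ2e7mJvJveuGaM6neHvcqZq6mHZVVVVVVWiWVWZ2aKzKrcmJyWeYZlZnd3ZVVVVVVVREVXdnh2eaunZ5U1V5llVVZnllVVVVVVM0VVh2eXZohlaWElZkRmVVVWqVVVVVVVZ2VURlV5dWZVdyJFVVRWVVVVZ1VVVVVoqWVUNDNGU0VVUzRERFVVVVVVZlVVVVVodlVWZUIAEANUEDRVREVlVVVVVFVVVVUwATVlNCMhAAASECRVVVVnZVVVVFVVVERCABRCERNDEQAAAkRVVUMzRVVVZlVVQzNENEMxAA=="/>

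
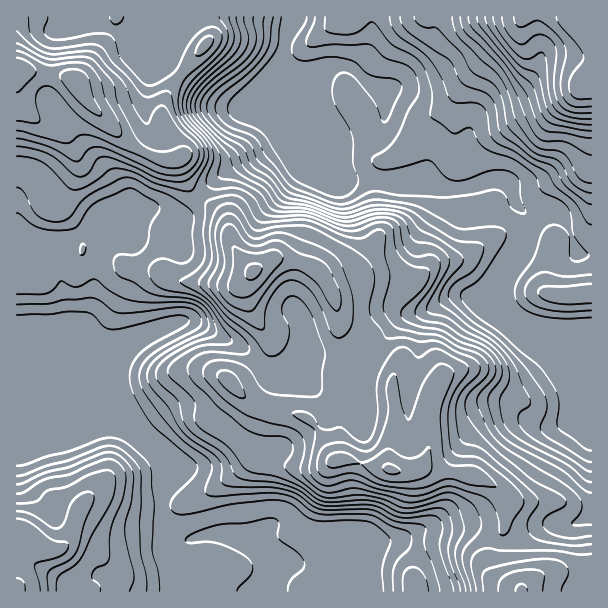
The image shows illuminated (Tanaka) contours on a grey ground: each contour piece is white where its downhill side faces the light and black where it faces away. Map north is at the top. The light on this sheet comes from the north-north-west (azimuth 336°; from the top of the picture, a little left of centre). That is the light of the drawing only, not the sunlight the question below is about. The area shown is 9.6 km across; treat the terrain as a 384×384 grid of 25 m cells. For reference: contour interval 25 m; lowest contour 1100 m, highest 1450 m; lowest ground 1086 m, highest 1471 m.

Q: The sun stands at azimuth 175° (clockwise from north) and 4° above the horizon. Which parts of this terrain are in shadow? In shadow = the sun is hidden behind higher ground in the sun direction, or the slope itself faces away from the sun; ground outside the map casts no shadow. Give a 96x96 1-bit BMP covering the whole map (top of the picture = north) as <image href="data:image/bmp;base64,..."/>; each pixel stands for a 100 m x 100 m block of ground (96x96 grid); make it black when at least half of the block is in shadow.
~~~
<image width="96" height="96" href="data:image/bmp;base64,Qk2+BAAAAAAAAD4AAAAoAAAAYAAAAGAAAAABAAEAAAAAAIAEAAATCwAAEwsAAAIAAAAAAAAA////AAAAAAAAAAAAAAAAAAAAAAAAAAAAAAAAAAAAAAAAAAAAAAAAAAAA/ADAAAAAAAAAAAAD/gDAAAAAAAAAAcAD/8AAAAAAAAAAAcAD//8AAAAAAAAAAcAT//8AAAAAAAAAAcB///8HAAAAAAAAAYD9//8fgAAAAAAAAAB8//8/gAAAAAAAAAB8f///AAAAAAAAAAAYP///AAAAAAAAAAAAD///AAAAAAAAAAAAB//+AAAAAAAAAAAAAP78QAAAAAAAAAAAAA/44AAAAAAAAAAAD///8AAAAAAAAAAAP///+AAAAAAAAAAA/////gAAAAAAAAAD//////AAAAAAAAB///////gAAAAAH+D///////gAAAA4/+D///////gAAAA//+D///////AAAAA//+D///////AAAAA//8D//////+AAAAA//gB//////+AAAAA//AB///7//8AAAAAf/AB///7//8AAAAAf+AA///7//8AAAAPf+AA///7//4AAAB//8AA///7B/4AAAD/YMAAf//6A/wAAAD/AAAAH//wAfgAAAB+AAAAA//wAAAAAAAAAAAwAB/wAAAAAGAAADAwAB/gAAA+A/gAADgzAH/gAAA///gAADg///8AAAA///gAADw///4AAAA///gAAB////wAAAA///AAAB////gAAAAf/+AAAB///+AAAAAf/8AAAB///+AAAAAf/4AAAB///8AAAAAP/wAAAB///4AAAAAH/gAAAB///4AAAAAB/AAAAA///wAAAAAAMAAAAA///wAAAAAAAAAAAAR//gAAAAAAAAAAAAA//gP8AAAAAAAAAAA//n/8AAAAf4AAAAAf/H/8AAAB/4AAAAHP/H/8AAAH/4QAQAPv+H/8AAAf/w8D4Af/4D/8AAAf/h//4Af/wDz8AAAMPB///wf/wBh4AAAACB///wP/8Bg4AAAAAD///8P/+AAAAAAAAf////P//gAAAAAAA////////wMAAAAAA////////gMAAAAAA///////wAAAAAAAA///////gAAAAAAAA///////gAAAAAAAB///////gAAAAAAAB///////AAAAAAAAA//////+AAAAAAAAA//////8AAAAAAAAA//////4AAAAAAAAAf/////wAAAAAAAAAf/////gAAAAAAAPw/////+AAAAAAAAf//////wAAAAAAAAef/////wAAAAAAAAYf/////wAAAAAAAAA//////wAAAAAAAAA//////wAAAAAAAMB//////gAAAAAAAcF//////gAAAAAAA4e//////mAAAAAAAQ+//////AAAAAAAAA/f/////AAAAAAAAD/f////+AAAAAAAA//Af///+AAAAAAB///gP///8AAAAAA////gD///4AAAAAD////gB//+QAAAAAD////wAf/wAAAAAAD//+McAP+AAAAAAAD//8AeAH8AAAAAAAD//4APgD8AAAAAAAD//4AP4D+AAAAAAAD//wAP8B/AAAAAAAD//gAH4A/AAAAAAAA="/>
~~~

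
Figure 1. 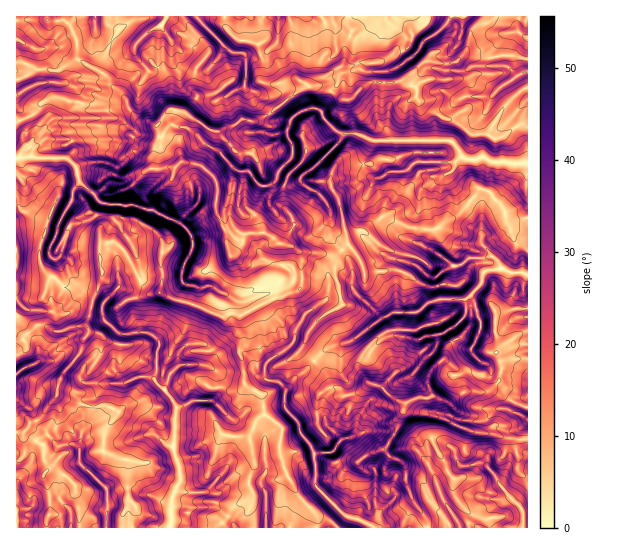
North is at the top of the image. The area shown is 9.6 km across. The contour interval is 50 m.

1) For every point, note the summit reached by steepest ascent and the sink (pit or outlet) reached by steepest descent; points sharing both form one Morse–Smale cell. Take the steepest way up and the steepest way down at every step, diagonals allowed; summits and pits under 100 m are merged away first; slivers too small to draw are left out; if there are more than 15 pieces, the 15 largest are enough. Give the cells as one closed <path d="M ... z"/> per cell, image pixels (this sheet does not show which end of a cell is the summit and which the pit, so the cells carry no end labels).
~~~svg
<path d="M311 252l-11 1 3 26-5 12-23 6-33 18-13-2-10 3-22-11-26-6-12-7-33 8-11-13-14-10-14 45 1 12-4 4-3 13-18 23-4 8-2 12 26 11 22 0 14 8-14 17-2 21 25 10 1 41-6 12 0 14 194-1 0-9-2-5-15-15-13-23-7-20 0-16 3-9-6-7-13-9-1-16-3-4 4-4 1-9 7-11 5-5 14-6 13-14 3-10 6-10 13-12 15-8-2-20-4-8 0-14-3-5-9-5z"/><path d="M403 81l-33 2-21 17-8-1-20-14-15 0-40 31-11 5-13-2-5 5-19 8-9-3-26-17-13-3-13 16 2 16-4 6-3 20 2 2 13-2 7 1 8-7 9 2 10 2 14 13 2 7-1 26 11 22 0 10 3 12 3 0 7-8 3-10 3-4 20 0 13 11 11 1 11 7 32 4 15-11-1-8 2-2 17-4 5-7 12-8 27 12 25 1 20-12 20-20 4-9 12 5 2 5 7 5 9 16 18 0 1-93-5-2-5 1-20 14-13-6-14 2-16-14-10-2-16-10-12-10-1-12z"/><path d="M59 97l-13 3-13 15-17 7 0 83 11 8 21 6-8 26-1 12 4 12 8 8 3 0 12 11 8-1 21 5 8-17-3-12 0-20 15 0 12 11 13 27 10 11 9 0 12 7 26 6 22 11 10-3 13 2 33-18 20-5 5-3 3-10-3-26-10-8-11-1-13-11-20 0-3 4-3 10-7 8-4-1-2-21-11-22 1-26-2-7-8-7-6-6-18-4-9 7-7-1-13 2-2-2 3-20 4-6-2-16-19-5-11-13-8 0-10 4-16 0-12-8-12-2z"/><path d="M479 188l-4 9-20 20-20 12-25-1-27-12-12 8-5 7-17 4-2 2 1 8-17 12 4 6 0 14 4 8 2 20-15 8-13 12-12 25 13 11 13-13 28-9 26-20 13-7 21 0 2 11 8 13 21-4 11 13 13 4 8 11 9 4 4 5 1 9 6 5 3-20-5-10 3-4-4-18 1-18 32-6 0-88-19 0-9-16-7-5-2-5z"/><path d="M223 16l-176 0 0 3 3 2 13-1 8 6 6 16 0 16 31 20 1 5 15 14 5 13 9 10 19 5 9-12 7-4 13 4 23 16 9 3 19-8 5-5 13 2 11-5 41-31-10-6-18 5-16-1-2-9 3-12-5-17-20-5-6-4-8-9 0-9z"/><path d="M315 361l-23 21-7 9-1 14 15 18 1 10 9 10 6 11 1 32 26 27 7 4 9 2 15 9 54 0 0-9-18-26-4-12-1-16-5-5-10-4-4-5 12-22 2-11 5-8 1-7-11-4-13-12-7-3-7 0-8 8-16 4-6-8-6-2-6-13z"/><path d="M427 16l-203 1 1 10 8 9 6 4 20 5 5 17-3 12 2 9 16 1 18-5 16 8 5-2 5-8 18-10 9 0 8-4 20 0 9-4 10-8 9-2 3-3 3-12 15-12z"/><path d="M415 312l-21 0-13 7-26 20-25 8-9 6-6 8 10 12 6 13 6 2 6 8 14-3 10-9 7 0 28 19 5 0 11-6 8 2 6-4-4-9 0-9 14-17 5 1 9 9 5 25 9-4 16 1 11-9-6-8-2-10-11-5-8-11-13-4-11-13-21 4-8-13z"/><path d="M58 395l-19 24-10 4-2 8 16 14 1 14 4 10 18 7 9 9 4 17 1 25 42 1 1-14 6-12-1-41-25-10 2-21 14-17-14-8-16 2z"/><path d="M406 403l-7 15-2 11-12 22 4 5 10 4 5 5 1 16 4 12 18 26 1 8 32 0-17-28-7-20-8-14 0-23 7-3 18 10 8 16 12 0 5-2 8 2 22 30 12 11 3 5 0 16 4 1 1-89-21 0-16-6-18-1-28-13-31-8z"/><path d="M466 55l-17 9-24-3-14 14-10 6 15 6 1 12 16 13 12 7 10 2 16 14 16 0 17-28 17-16 7-4 0-28-11-3-43 1z"/><path d="M17 205l-1 134 6 1 15-15 8 0 13 7 15-5 13-2 10-32-22-6-8 1-23-19-4-18 9-32-21-6z"/><path d="M483 16l-54 0-2 6-15 12-3 12-3 3-9 2-10 8-9 4-20 0-8 4-9 0-18 10-4 8 16 8 6 6 8 1 21-17 25 0 8-3 22-19 17 3 12-1 13-13 4-17 12-12z"/><path d="M301 349l-10 10-14 6-5 5-7 11-1 9-4 4 3 4 1 16 13 9 6 7-3 9 0 16 4 14 16 29 15 15 3 15 53 0-2-4-8-4-12-3-7-4-27-30 0-29-6-11-9-10-1-10-15-18 1-14 7-9 21-20z"/><path d="M435 439l-7 3 0 23 8 14 7 20 17 28 62 1 1-17-3-5-12-11-17-25-10-7-8 2-12 0-8-16z"/>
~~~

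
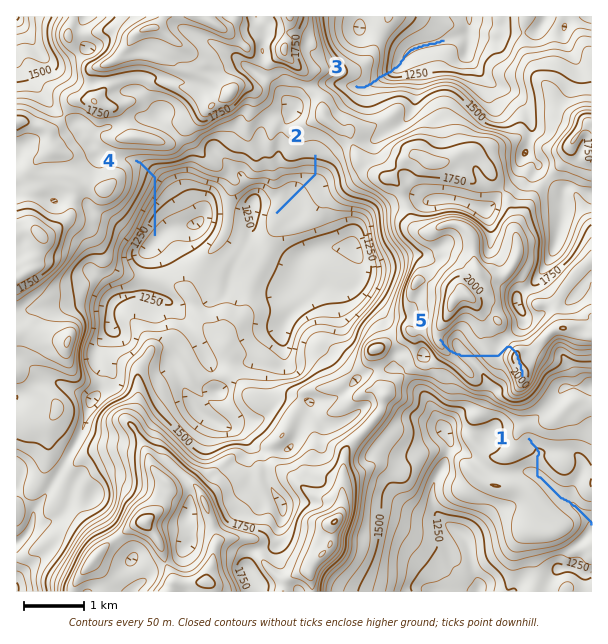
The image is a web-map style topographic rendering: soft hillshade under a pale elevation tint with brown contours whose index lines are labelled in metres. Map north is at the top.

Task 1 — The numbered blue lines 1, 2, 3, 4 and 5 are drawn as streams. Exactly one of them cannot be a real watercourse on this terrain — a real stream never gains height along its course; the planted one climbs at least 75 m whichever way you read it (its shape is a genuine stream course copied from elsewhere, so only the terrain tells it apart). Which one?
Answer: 5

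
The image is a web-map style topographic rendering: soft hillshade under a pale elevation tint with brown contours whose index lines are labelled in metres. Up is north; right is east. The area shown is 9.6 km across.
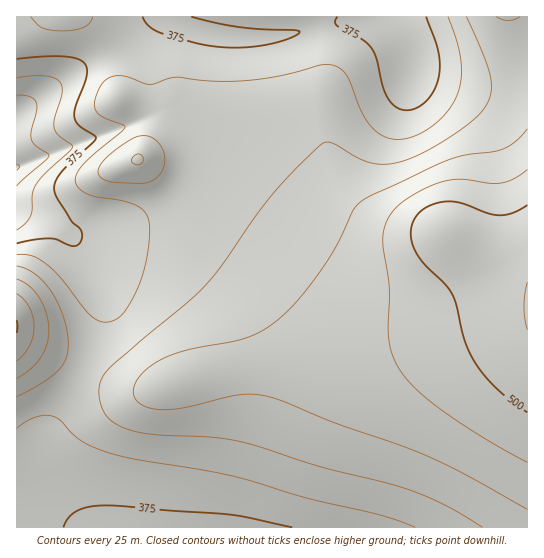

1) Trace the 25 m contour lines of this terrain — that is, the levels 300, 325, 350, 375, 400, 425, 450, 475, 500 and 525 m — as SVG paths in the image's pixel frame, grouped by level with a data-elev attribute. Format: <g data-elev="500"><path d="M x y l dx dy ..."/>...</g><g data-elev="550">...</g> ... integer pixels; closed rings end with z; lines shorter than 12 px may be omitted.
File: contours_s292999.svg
<g data-elev="325"><path d="M17 95l12 1 6 5 2 8-6 22 0 8 4 6 14 10-4 6-28 25"/></g><g data-elev="350"><path d="M17 78l28-2 9 2 6 4 2 5 0 6-7 25-1 9 4 8 15 11-4 5-22 20-10 12-5 11-1 21-6 8-8 7"/></g><g data-elev="375"><path d="M63 527l6-9 9-8 12-3 16-2 124 10 62 12"/><path d="M17 59l45-3 13 2 8 4 4 5 0 8-11 31-2 11 4 8 16 10 2 3-4 5-29 27-6 8-3 8 1 7 3 7 13 21 10 10 1 7-2 5-3 3-4 0-16-7-8-1-16 2-16 3"/><path d="M191 17l46 10 25 2 32 1 5 1 1 2-13 6-22 6-23 3-24-1-21-4-37-10-11-7-6-9"/><path d="M426 17l13 36 1 13-1 12-5 12-8 11-9 7-11 2-11-3-8-10-5-12-6-27-5-10-9-9-25-13-2-4 2-5"/></g><g data-elev="400"><path d="M17 428l17-10 9-3 8 1 10 5 12 13 9 7 28 12 27 6 98 18 72 21 75 18 33 11"/><path d="M31 17l11 11 8 2 12 1 12-1 10-3 5-4 4-6"/><path d="M448 17l9 24 4 18 0 18-3 16-8 16-13 13-16 11-16 6-10 0-8-1-14-9-11-16-15-38-7-6-9-4-12 0-46 12-32 4-31 0-33-4-27 7-27-8-8 0-6 2-6 4-5 8-3 11 0 8 7 8 21 8 2 2-41 36-7 10-2 8 3 6 8 6 11 4 34 6 10 6 6 6 3 15-3 24-5 23-8 20-9 14-7 7-9 4-10-1-12-9-25-33-15-14-14-9-16-1"/></g><g data-elev="425"><path d="M17 397l24-14 16-12 9-12 2-14-1-14-3-13-12-25-8-11-9-8-9-5-9-3"/><path d="M136 183l10 0 8-3 6-6 4-8 1-9-3-9-6-7-7-5-11 0-12 6-19 15-8 12 0 6 7 5 9 2z"/><path d="M466 17l19 42 6 22 0 9-2 9-4 8-7 8-18 15-27 17-22 11-17 5-12 1-12-1-13-6-24-14-6-1-5 2-28 26-23 26-17 22-33 48-18 21-95 83-7 11-2 12 2 12 5 10 9 8 12 6 27 6 66 3 31 6 67 22 67 16 28 9 34 15 35 21"/></g><g data-elev="450"><path d="M17 379l14-10 10-12 6-12 2-15-3-16-7-16-10-12-12-7"/><path d="M136 165l5-1 2-3 0-4-4-3-4 1-3 4 1 4z"/><path d="M527 129l-12 13-11 7-11 3-28 3-15 4-86 40-11 11-16 35-19 29-21 27-19 19-16 11-16 7-59 12-25 9-11 7-9 8-7 9-2 8 2 7 6 6 8 4 12 2 24-2 56-13 16 0 16 3 63 25 62 21 31 13 37 18 61 34"/><path d="M496 17l13 4 11-4"/></g><g data-elev="475"><path d="M17 361l7-7 5-8 4-9 1-10-1-10-4-10-5-8-7-5"/><path d="M527 170l-13 9-12 4-11 0-24-3-12-1-14 3-16 7-21 12-11 10-8 14-2 16 6 46 0 54 4 14 7 15 16 19 26 21 42 28 43 24"/></g><g data-elev="500"><path d="M17 333l0-13"/><path d="M527 205l-14 8-14 2-12-2-29-11-9-1-11 2-12 4-8 7-6 9-1 11 2 12 6 12 27 27 7 10 4 11 8 35 11 24 22 25 29 22"/></g><g data-elev="525"><path d="M527 282l-3 24 3 24"/></g>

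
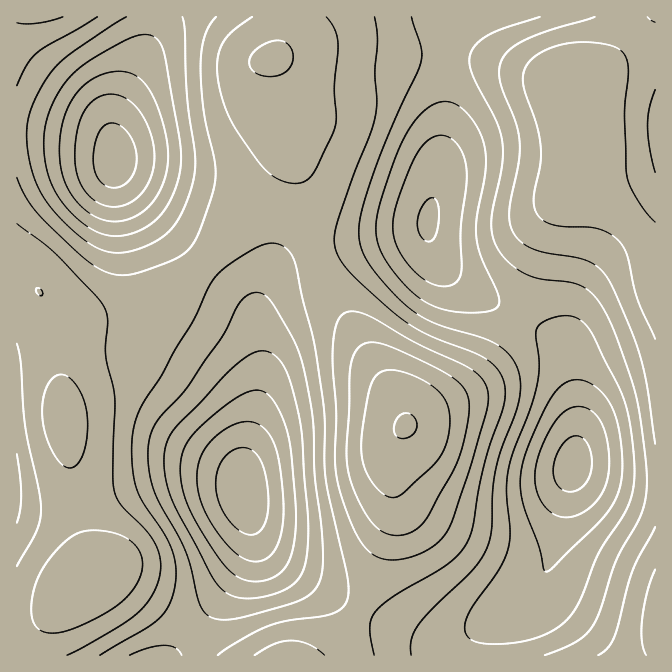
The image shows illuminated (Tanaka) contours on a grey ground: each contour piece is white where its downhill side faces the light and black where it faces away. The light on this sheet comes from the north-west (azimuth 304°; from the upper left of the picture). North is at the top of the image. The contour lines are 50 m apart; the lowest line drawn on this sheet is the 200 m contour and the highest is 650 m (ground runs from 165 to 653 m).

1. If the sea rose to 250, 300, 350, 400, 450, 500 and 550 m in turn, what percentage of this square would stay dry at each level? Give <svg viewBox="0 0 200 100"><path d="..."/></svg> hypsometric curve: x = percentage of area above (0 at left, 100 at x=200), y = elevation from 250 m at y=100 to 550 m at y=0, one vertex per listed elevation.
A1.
<svg viewBox="0 0 200 100"><path d="M189 100l-14-17-22-16-28-17-33-17-41-16-36-17"/></svg>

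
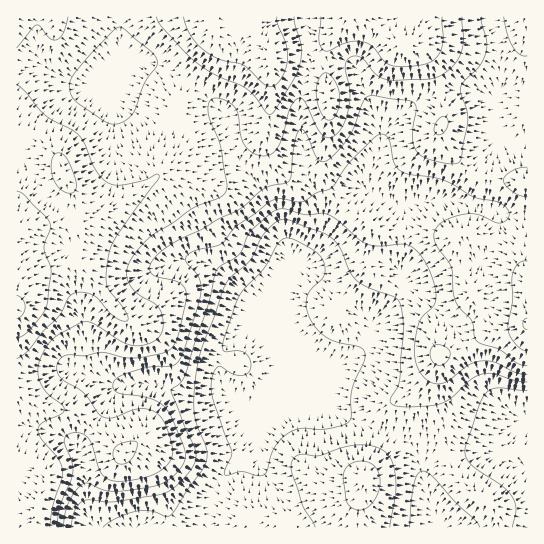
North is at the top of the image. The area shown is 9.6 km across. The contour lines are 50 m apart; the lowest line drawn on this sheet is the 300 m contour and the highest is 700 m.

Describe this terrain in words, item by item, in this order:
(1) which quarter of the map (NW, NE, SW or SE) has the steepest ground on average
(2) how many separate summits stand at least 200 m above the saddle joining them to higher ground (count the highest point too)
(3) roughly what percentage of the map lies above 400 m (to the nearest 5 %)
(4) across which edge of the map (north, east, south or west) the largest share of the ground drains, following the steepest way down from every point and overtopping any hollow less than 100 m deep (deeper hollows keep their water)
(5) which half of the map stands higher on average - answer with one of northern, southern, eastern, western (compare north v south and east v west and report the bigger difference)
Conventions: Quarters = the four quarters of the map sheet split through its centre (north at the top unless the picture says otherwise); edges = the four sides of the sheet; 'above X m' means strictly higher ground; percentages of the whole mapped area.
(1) Slopes are steepest in the south-west quarter.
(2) Counting only tops that stand 200 m proud, the map has 1 summit.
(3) Roughly 65 % of the ground is higher than 400 m.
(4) Most of the ground drains across the southern edge.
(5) Taken as a whole, the northern half is higher than the southern.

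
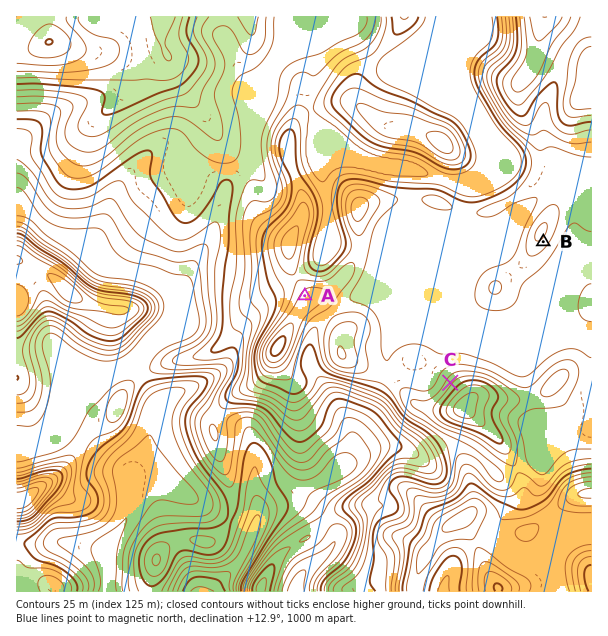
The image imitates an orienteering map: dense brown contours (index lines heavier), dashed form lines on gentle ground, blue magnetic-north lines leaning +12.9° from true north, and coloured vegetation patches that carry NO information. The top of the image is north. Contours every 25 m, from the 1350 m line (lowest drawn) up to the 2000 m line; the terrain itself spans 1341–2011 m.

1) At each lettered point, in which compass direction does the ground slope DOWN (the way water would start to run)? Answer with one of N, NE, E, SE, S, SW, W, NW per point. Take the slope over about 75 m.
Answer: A NW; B SE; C NW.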